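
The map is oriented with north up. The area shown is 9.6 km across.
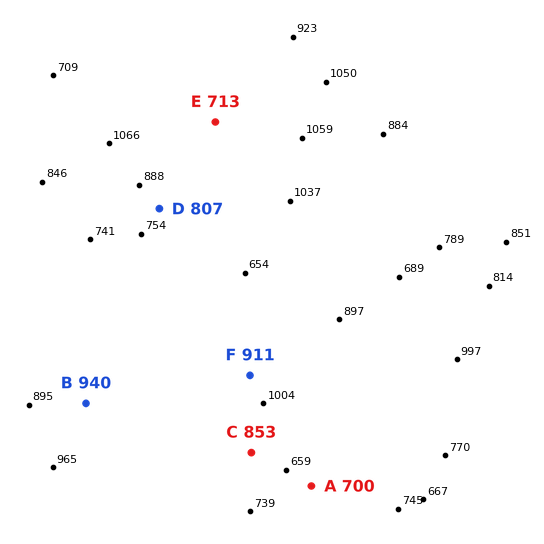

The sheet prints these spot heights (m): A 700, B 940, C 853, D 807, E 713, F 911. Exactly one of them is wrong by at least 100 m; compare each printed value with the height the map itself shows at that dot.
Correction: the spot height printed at E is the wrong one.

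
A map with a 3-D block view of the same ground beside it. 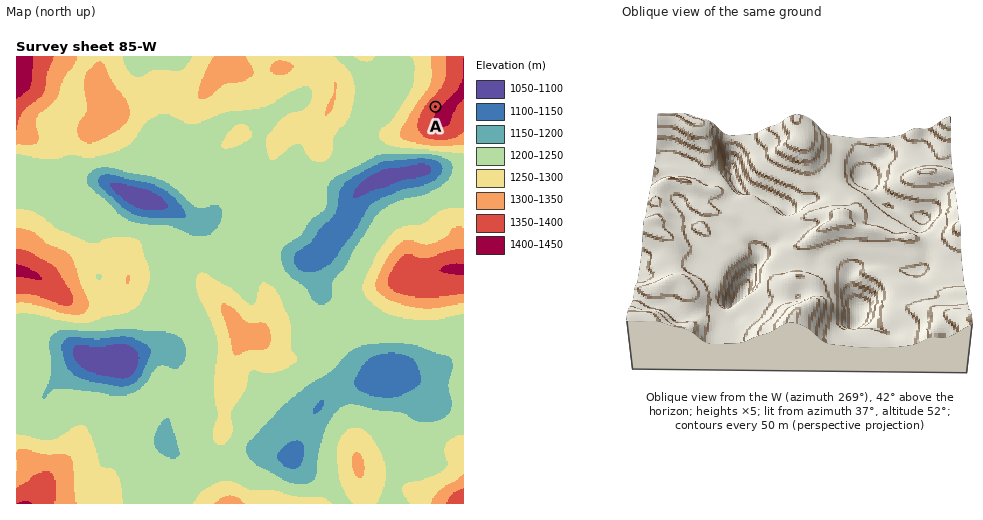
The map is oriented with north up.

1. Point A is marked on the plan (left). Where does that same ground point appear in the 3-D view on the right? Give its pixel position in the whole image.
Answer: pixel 690 127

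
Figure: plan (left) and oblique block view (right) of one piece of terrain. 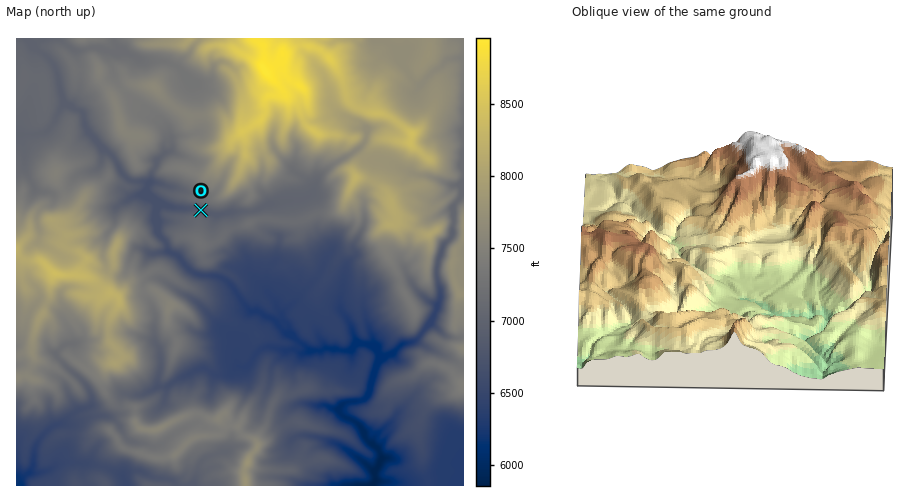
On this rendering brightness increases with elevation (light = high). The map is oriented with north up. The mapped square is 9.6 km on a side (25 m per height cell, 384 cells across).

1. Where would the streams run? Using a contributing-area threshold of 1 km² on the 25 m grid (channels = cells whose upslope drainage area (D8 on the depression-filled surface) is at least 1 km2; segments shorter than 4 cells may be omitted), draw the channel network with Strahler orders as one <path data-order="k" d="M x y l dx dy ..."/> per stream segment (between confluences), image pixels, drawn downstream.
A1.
<path data-order="1" d="M354 485l20 0"/><path data-order="1" d="M195 480l-5 5-11 0-8-5-16-2-14-7-7-1-7 3-3 3 0 4 2 3 0 2"/><path data-order="2" d="M29 473l-1 0-8 8 0 3-1 1"/><path data-order="3" d="M375 471l1 10-2 2 0 2"/><path data-order="1" d="M50 469l-9 4-12 0"/><path data-order="1" d="M462 459l1 26"/><path data-order="3" d="M377 448l4 6 0 6-3 7-3 4"/><path data-order="1" d="M134 442l-3-2-2 0-5-5-1-3-3-3-1-4-7-7-7-1-1-2-14 2-14 7-5 0-1 1-11 0"/><path data-order="1" d="M323 439l18 7 23 16 11 9"/><path data-order="2" d="M59 425l-4 0-3 2-14 14-2 5-2 3-1 18-4 6"/><path data-order="1" d="M397 414l-12 13-11 11-2 5 5 5"/><path data-order="3" d="M375 369l-6 17 0 7-2 4-4 3-14 1-7 3-2 2 0 7 3 4 12 4 10 11 0 6 2 2 10 8"/><path data-order="2" d="M239 366l7 2 4-4 7-12 3-3 7-2 9 1 5 2 14 0 5 4 8-2 4-2"/><path data-order="3" d="M377 352l0 9-1 1-1 7"/><path data-order="3" d="M312 350l9 1 2-2 7 0 2 1 19 0 6-7 3 0"/><path data-order="1" d="M71 344l-5 0-4 3-6 5 0 3 11 13 9 7 11 10 4 9 0 11-4 3-4 0-6 3-13 11-5 3"/><path data-order="1" d="M155 343l5 7 0 8 1 1 0 7-1 2 0 4-2 6 0 7 1 1 9 0 8-7 7-2 16-8 7 0 9 6 15 0 8-9 1 0"/><path data-order="3" d="M360 343l9 1 8 8"/><path data-order="1" d="M17 341l0 6"/><path data-order="1" d="M231 337l5 7 0 18 3 4"/><path data-order="3" d="M278 324l0 2 7 7 5 0 10 10 4 1 4 5 4 1"/><path data-order="1" d="M365 315l0 4 4 10 3 6 0 9 5 8"/><path data-order="2" d="M281 314l0 6-3 4"/><path data-order="2" d="M437 305l0 5-2 3-3 3 0 3-5 4 0 3-4 7-10 9-11 2-10 10-8 4-9 11"/><path data-order="1" d="M267 291l2 3 5 6 3 8 4 6"/><path data-order="1" d="M416 288l8 10 4 3 9 4"/><path data-order="1" d="M325 261l-2 5-5 11-37 37"/><path data-order="1" d="M355 256l-8 8 0 3-3 6 0 5-1 1 0 6-1 1 0 7-2 5 0 11 10 14 5 15 1 3 4 2"/><path data-order="1" d="M165 252l4 0"/><path data-order="3" d="M169 252l9 4 10 12 8 6 4 0 1 1 14 0 7 3 10 8 10 15 9 11 8 0 6 4 7 3 5 3 1 2"/><path data-order="1" d="M38 222l0-8 1-3 4-4 6-2 4-3 0-7-3-2-14-2-2-2 0-2-5-7-4-11 0-20-3-7 0-5 4-3 12 0 1-1 4 0 3-1 8-9 8-17 6 0 6 3"/><path data-order="3" d="M158 211l0 5 1 1 0 16 7 9 1 2 0 6 2 2"/><path data-order="1" d="M116 209l1-2 6-5 6-2 4-4 4 0 1-1 5 1 2 2 2 0 4 3 7 8"/><path data-order="2" d="M313 191l0 2-7 5-7 2-1 1-13 0-5 2-7 0-2 2-6 2-6 3-3 0-1 1-23 0-1 1-9 2-1 1-7 0-1-1-7-2-6-3-17 0-1-1-9 0-1-1-11 0-3 4"/><path data-order="2" d="M461 189l-1 9-6 6 0 19-1 1-1 12-8 9-6 16-1 16 1 1 0 4 2 6 0 12-3 5"/><path data-order="1" d="M171 187l-11-4-9-1"/><path data-order="3" d="M148 186l-1 3 3 2 0 3 5 6 3 9"/><path data-order="2" d="M151 182l-3 4"/><path data-order="1" d="M412 173l6 2 8 0 14 5 9 4 9 2 3 3"/><path data-order="1" d="M294 172l3 2 3 1 13 13 0 3"/><path data-order="1" d="M463 166l0 15-2 3 0 5"/><path data-order="1" d="M171 137l1 1 0 11-3 3-4 1-10 8 0 6-3 5 0 8-1 2"/><path data-order="2" d="M74 109l1 1 3 0 5 3 2 13 11 12 2 4 18 18 6 13 9 8 12 0 1 1 4 0 0 4"/><path data-order="1" d="M330 100l2 5 10 11 2 0 12 5 2 0 6 6 0 3 3 3 0 5-2 3-9 10-23 14-12 10-3 4-3 5 0 4-2 3"/><path data-order="1" d="M199 86l-2 0-15-15"/><path data-order="1" d="M419 86l1 0 3-3"/><path data-order="2" d="M423 83l11-13 7-3 6-7 4 0 1-2 9 0 2 4 0 51"/><path data-order="1" d="M192 79l-9-8-1 0"/><path data-order="2" d="M182 71l-4-4-10-5-3 0-1-1-21 0-11-6-5-1-2-3-15 0-6-3-15 0-5 2-10 0-15-11-14 0-4 1-2 2-4 1 1 6 11 7 7 8 3 8 2 11 1 1 0 4 3 10 11 11"/><path data-order="1" d="M389 42l7 6 2 3 1 12 10 9 2 5 7 7 5-1"/>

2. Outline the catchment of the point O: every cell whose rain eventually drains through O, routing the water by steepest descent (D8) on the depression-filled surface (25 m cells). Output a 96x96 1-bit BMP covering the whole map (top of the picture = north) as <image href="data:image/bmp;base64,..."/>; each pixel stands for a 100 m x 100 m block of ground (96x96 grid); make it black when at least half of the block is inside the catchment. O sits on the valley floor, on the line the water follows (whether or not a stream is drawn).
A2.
<image width="96" height="96" href="data:image/bmp;base64,Qk2+BAAAAAAAAD4AAAAoAAAAYAAAAGAAAAABAAEAAAAAAIAEAAATCwAAEwsAAAIAAAAAAAAA////AAAAAAAAAAAAAAAAAAAAAAAAAAAAAAAAAAAAAAAAAAAAAAAAAAAAAAAAAAAAAAAAAAAAAAAAAAAAAAAAAAAAAAAAAAAAAAAAAAAAAAAAAAAAAAAAAAAAAAAAAAAAAAAAAAAAAAAAAAAAAAAAAAAAAAAAAAAAAAAAAAAAAAAAAAAAAAAAAAAAAAAAAAAAAAAAAAAAAAAAAAAAAAAAAAAAAAAAAAAAAAAAAAAAAAAAAAAAAAAAAAAAAAAAAAAAAAAAAAAAAAAAAAAAAAAAAAAAAAAAAAAAAAAAAAAAAAAAAAAAAAAAAAAAAAAAAAAAAAAAAAAAAAAAAAAAAAAAAAAAAAAAAAAAAAAAAAAAAAAAAAAAAAAAAAAAAAAAAAAAAAAAAAAAAAAAAAAAAAAAAAAAAAAAAAAAAAAAAAAAAAAAAAAAAAAAAAAAAAAAAAAAAAAAAAAAAAAAAAAAAAAAAAAAAAAAAAAAAAAAAAAAAAAAAAAAAAAAAAAAAAAAAAAAAAAAAAAAAAAAAAAAAAAAAAAAAAAAAAAAAAAAAAAAAAAAAAAAAAAAAAAAAAAAAAAAAAAAAAAAAAAAAAAAAAAAAAAAAAAAAAAAAAAAAAAAAAAAAAAAAAAAAAAAAAAAAAAAAAAAAAAAAAAAAAAAAAAAAAAAAAAAAAAAAAAAAAAAAAAAAAAAAAAAAAAAAAAAAAAAAAAAAAAAAAAAAAAAAAAAAAAAAAAAAAAAAAAAAAAAAAAAAAAAAAAAAAAAAAAAAAAAAAAAAAAAAAAAAAAAAAAAAAAAAAAAAAAAAAAAAAAAAAAAAAAAAAAAAAAAAAAAAAAAAAAAAAAAAAAAAAAAAeAAAAAAAAAAAAAAAfAAAAAAAAAAAAAAAfgAAAAAAAAAAAAAAf8AAAAAAAAAAAAAAf/AAAAAAAAAAAAAAf///gAAAAAAAAAAAf////AAAAAAAAAAAP////wAAAAAAAAAAP////wAAAAAAAAAAH////4AAAAAAAAAAAf///4AAAAAAAAAAAP///8AAAAAAAAAAAP///8AAAAAAAAAAAH///+AAAAAAAAAAAD///+AAAAAAAAAAAD///8AAAAAAAAAAAD///8AAAAAAAAAAAB///+AAAAAAAAAAAB////AAAAAAAAAAAB////gAAAAAAAAAAB////wAAAAAAAAAAB////4AAAAAAAAAAB/////+AAAAAAAAAB/////+AAAAAAAAAB/////8AAAAAAAAAAf////wAAAAAAAAAAP////gAAAAAAAAAAH///+AAAAAAAAAAAH///gAAAAAAAAAAAH//8AAAAAAAAAAAAH//4AAAAAAAAAAAAD//4AAAAAAAAAAAAAf/4AAAAAAAAAAAAAf/wAAAAAAAAAAAAA//wAAAAAAAAAAAAB//wAAAAAAAAAAAAD//gAAAAAAAAAAAAB//gAAAAAAAAAAAAA//AAAAAAAAAAAAAAf+AAAAAAAAAAAAAAf8AAAAAAAAAAAAAAH4AAAAAAAAAAAAAABAAAAAAAAAAAAAAAAAAAAAA="/>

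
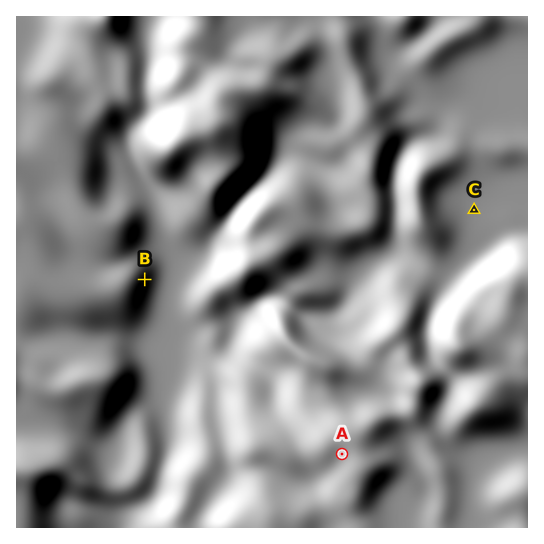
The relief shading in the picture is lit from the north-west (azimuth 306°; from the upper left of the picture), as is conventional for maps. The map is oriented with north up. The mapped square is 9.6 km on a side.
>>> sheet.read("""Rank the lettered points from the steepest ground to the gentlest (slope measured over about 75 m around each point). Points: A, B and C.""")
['B', 'A', 'C']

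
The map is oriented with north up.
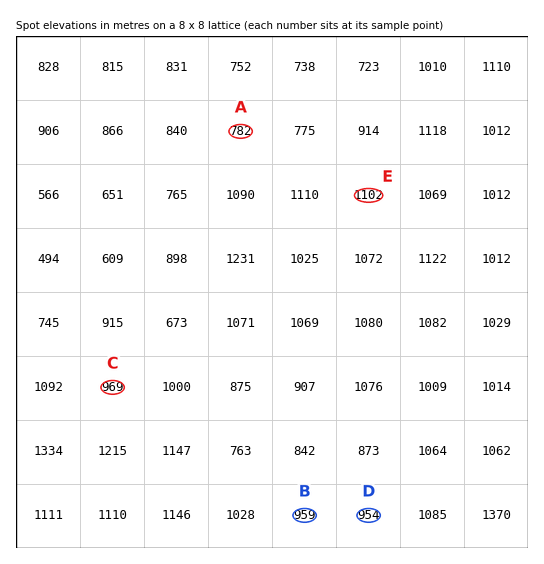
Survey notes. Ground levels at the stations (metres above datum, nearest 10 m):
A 780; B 960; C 970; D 950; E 1100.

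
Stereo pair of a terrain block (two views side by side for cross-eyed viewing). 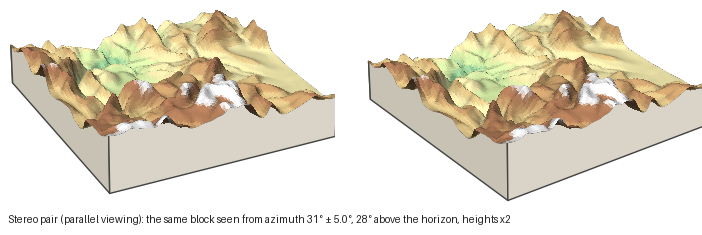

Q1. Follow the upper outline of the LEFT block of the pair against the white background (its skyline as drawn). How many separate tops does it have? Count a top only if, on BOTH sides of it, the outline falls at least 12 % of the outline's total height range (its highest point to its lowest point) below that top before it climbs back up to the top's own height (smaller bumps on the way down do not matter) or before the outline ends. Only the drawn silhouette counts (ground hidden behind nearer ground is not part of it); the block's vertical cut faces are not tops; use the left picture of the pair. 2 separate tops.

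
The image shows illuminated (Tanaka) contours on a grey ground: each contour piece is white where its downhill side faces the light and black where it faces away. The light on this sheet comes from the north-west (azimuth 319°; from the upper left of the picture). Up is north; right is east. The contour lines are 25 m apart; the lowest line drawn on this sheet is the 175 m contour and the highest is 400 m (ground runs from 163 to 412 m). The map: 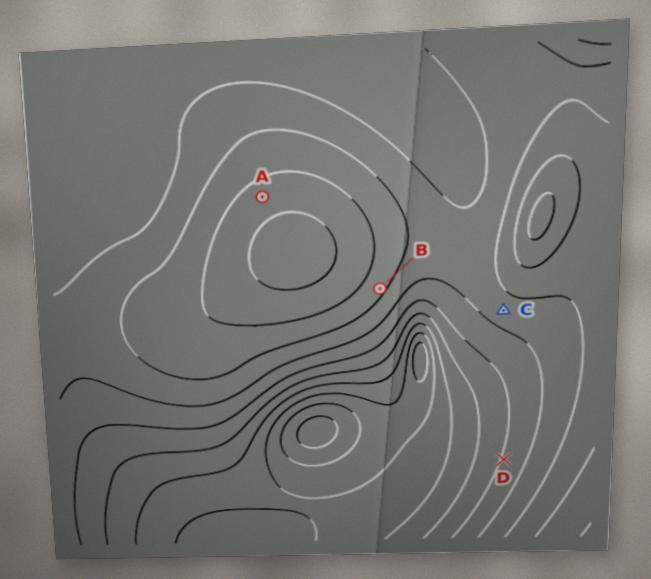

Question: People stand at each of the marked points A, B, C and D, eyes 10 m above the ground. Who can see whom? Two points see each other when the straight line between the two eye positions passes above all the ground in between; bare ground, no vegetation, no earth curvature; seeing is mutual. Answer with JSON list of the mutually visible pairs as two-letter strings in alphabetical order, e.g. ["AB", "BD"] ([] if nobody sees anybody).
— ["BC", "BD", "CD"]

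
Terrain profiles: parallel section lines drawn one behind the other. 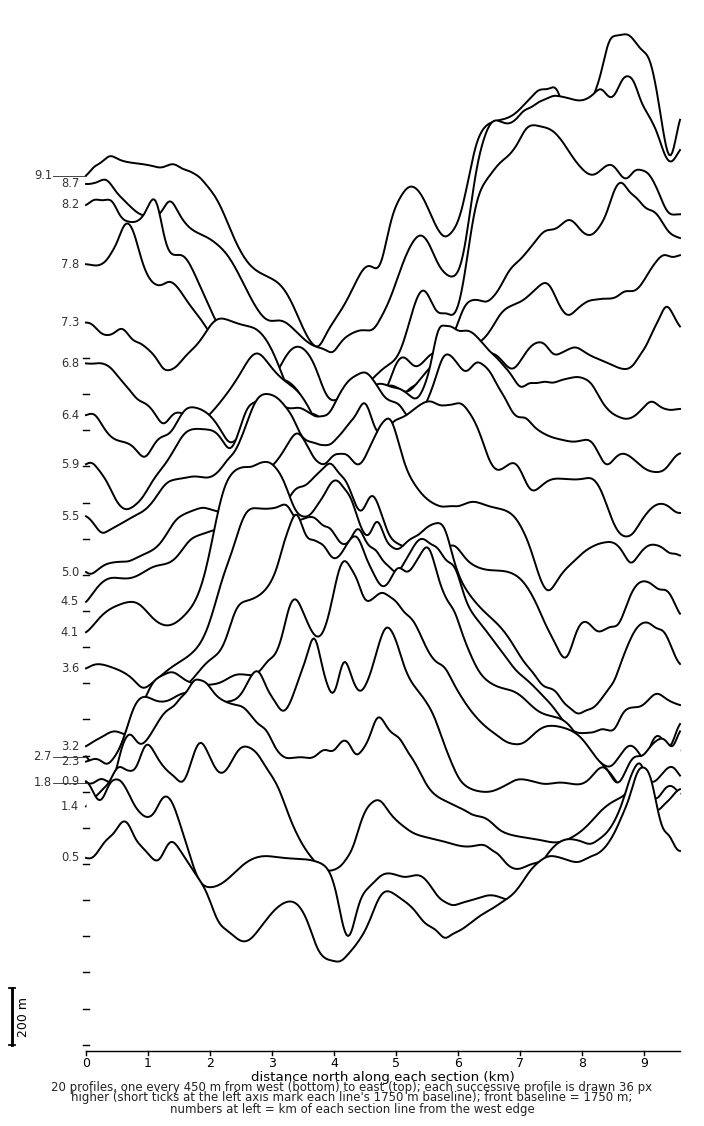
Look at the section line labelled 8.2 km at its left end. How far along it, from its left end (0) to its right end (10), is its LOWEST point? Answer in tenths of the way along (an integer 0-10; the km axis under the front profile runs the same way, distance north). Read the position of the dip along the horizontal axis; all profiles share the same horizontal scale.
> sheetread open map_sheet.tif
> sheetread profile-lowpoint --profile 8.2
4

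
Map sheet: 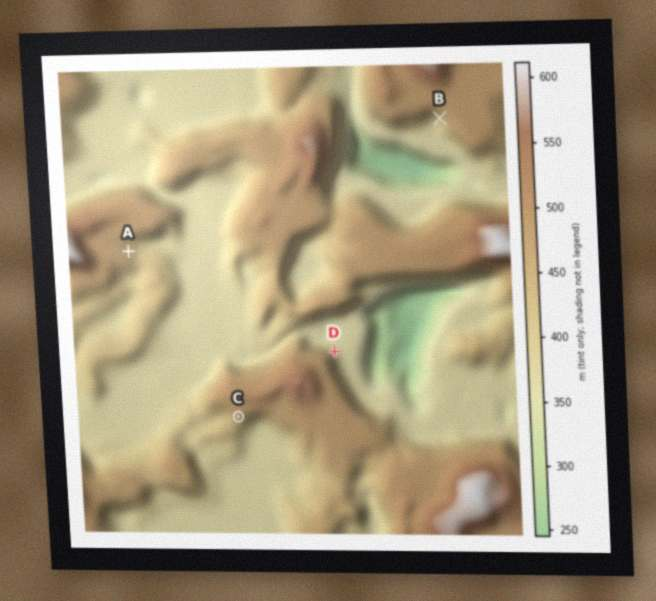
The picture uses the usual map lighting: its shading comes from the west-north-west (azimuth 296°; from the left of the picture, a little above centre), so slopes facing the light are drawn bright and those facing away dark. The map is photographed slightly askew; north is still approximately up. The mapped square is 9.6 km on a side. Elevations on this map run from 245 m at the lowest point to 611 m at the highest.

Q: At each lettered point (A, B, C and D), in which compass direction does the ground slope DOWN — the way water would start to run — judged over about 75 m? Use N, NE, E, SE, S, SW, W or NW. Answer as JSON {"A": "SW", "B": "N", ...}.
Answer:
{"A": "E", "B": "SW", "C": "S", "D": "NE"}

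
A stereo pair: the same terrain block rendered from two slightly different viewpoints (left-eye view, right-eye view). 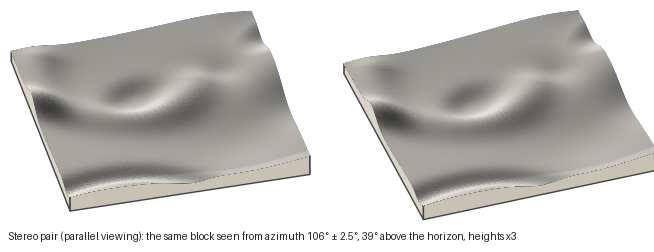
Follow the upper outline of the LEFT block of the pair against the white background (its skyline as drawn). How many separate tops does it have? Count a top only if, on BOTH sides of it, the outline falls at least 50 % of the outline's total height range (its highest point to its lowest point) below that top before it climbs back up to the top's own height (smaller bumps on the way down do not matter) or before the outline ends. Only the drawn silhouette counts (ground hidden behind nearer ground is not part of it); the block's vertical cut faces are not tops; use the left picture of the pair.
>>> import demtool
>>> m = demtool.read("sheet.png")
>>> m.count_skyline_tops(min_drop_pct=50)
0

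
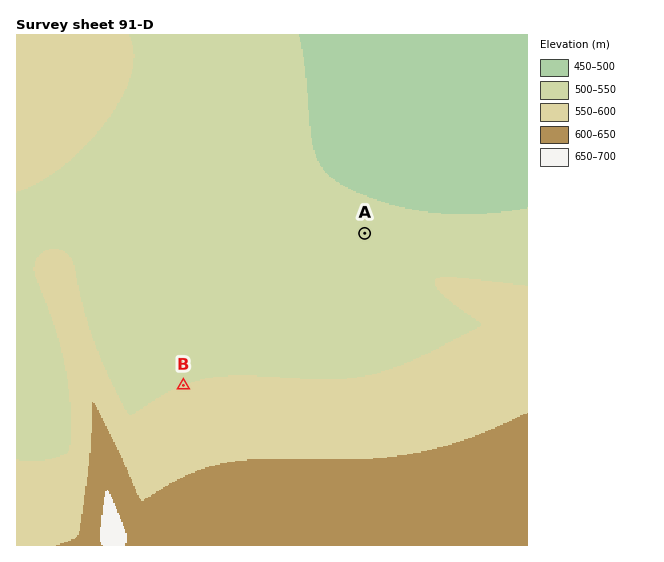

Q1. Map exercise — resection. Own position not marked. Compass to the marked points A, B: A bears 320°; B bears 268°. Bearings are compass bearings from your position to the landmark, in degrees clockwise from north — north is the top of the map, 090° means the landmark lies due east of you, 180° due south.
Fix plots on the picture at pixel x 483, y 375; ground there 570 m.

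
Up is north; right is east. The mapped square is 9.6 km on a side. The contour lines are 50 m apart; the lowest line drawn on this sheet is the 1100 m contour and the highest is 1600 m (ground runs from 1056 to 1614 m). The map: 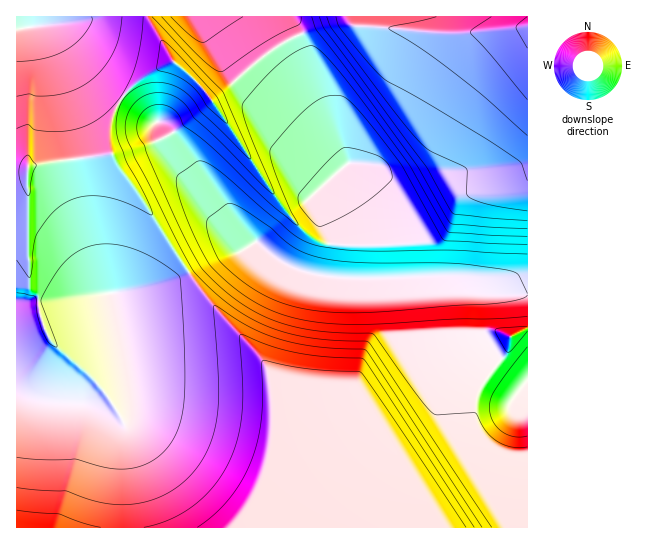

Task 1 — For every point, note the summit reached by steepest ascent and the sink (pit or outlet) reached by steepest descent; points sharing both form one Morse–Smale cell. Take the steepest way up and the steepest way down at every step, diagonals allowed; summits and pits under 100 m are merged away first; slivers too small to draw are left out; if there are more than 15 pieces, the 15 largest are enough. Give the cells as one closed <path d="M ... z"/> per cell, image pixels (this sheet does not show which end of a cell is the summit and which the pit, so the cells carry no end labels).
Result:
<path d="M257 243l-16 9-20 1-47 27-27 8-35 6 16 77-1 23-4 7-9 7-9 3-23-8-41-3-25-7 0 134 511 1 1-149-29-22-16-23-3-37-34-21-101 3-31-4-19-6-16-8z"/><path d="M293 39l-12 5-19 13-51 43-6-9-30-28-2-2-7 3-31 19-16 19-10 25 1 28-80 10-4 7-9 1-1 128 35 0 96-13 36-12 38-23 20-1 14-9 20 16 20 10 19 6 8 0 3-5 3-13 1-20-16-42 35-32 0-4-29-69z"/><path d="M342 19l-25 8-20 10 51 122 0 4-35 32 16 42-4 33-5 5 25 4 45 0 32-3 28 1 30 20 3 37 14 21 30 24 1-352-58 6-35 0-57-6-21 0z"/><path d="M147 16l-113 0-1 11-17 3 1 143 9-1 4-7 81-11-2-27 4-14 8-15 14-15 11-8 27-14z"/><path d="M111 293l-60 8-35 1 0 89 2 2 23 7 41 3 23 8 9-3 9-7 5-11 0-19z"/><path d="M281 16l-132 0-1 2 25 44 10 7 28 31 51-43 30-19z"/><path d="M527 16l-237 0-1 2 9 18 19-9 24-8 16 8 21 0 57 6 35 0 53-5 5-2z"/><path d="M297 36l-5 2 31 63 1-3-8-20z"/><path d="M33 16l-16 0-1 13 17-2z"/><path d="M289 16l-8 1 10 20 4 0 2-2z"/>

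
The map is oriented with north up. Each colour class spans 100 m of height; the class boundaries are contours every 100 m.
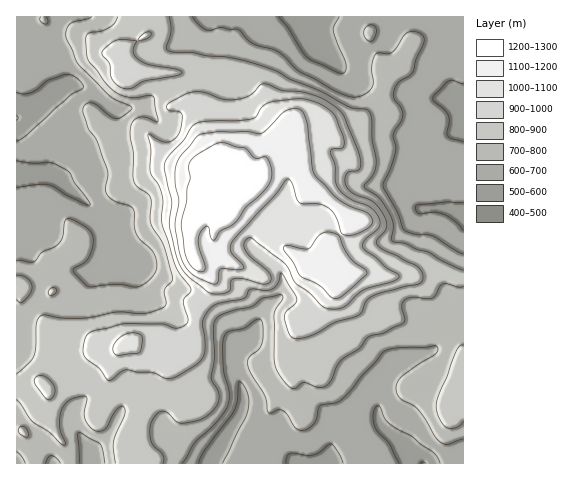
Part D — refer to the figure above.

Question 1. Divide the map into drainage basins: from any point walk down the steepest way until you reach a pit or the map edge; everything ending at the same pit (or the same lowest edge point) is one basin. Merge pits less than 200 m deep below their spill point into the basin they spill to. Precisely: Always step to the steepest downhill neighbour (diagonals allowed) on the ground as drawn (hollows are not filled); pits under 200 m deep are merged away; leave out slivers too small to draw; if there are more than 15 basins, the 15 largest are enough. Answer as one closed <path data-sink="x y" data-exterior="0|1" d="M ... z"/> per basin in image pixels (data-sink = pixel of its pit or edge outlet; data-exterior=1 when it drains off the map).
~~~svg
<path data-sink="423 463" data-exterior="1" d="M203 73l-10 1 4 9 0 16 12 14 2 25 9 19-1 8 2 13-22 23-9 20-1 16 6 23 16 17 1 6-3 8-11 13-3 30-5 8-32 8-21-1 18 8 8 7 0 7-25 40-6 22-4 30 335 1 1-186-20-6-41 4-25 0-18-3-16 8-4-14-11-19 25-28-29-24-17-9-6-15 1-26-7-19-3-3-5 0-20-19-6-13-6-6-27-10z"/><path data-sink="17 118" data-exterior="1" d="M153 16l-137 1 1 368 16-3 9 2 2-2 7-14 6-27 3-4 18 0 33 11 7 0 13-5 9 7 32-3 16-4 5-6 5-33 11-13 3-12-15-15-5-8-3-31 13-28 19-19-2-13 1-8-9-19-2-25-12-14 0-16-4-10-64-2-2-3-6-16 5-6 25-14 3-5z"/><path data-sink="463 105" data-exterior="1" d="M463 16l-309 0-3 16-25 14-5 8 8 17 100 5 27 10 6 6 6 13 20 19 5 0 8 13 2 9-1 26 6 15 17 9 29 24-25 28 11 19 4 14 16-8 18 3 25 0 41-4 14 5 5 0z"/><path data-sink="92 463" data-exterior="1" d="M69 336l-11 3-5 22-10 24-2-3-8 0-17 3 0 78 111 1 5-31 6-22 8-14 16-22 1-11-8-7-16-6-9-8-12 5-7 0-28-10z"/>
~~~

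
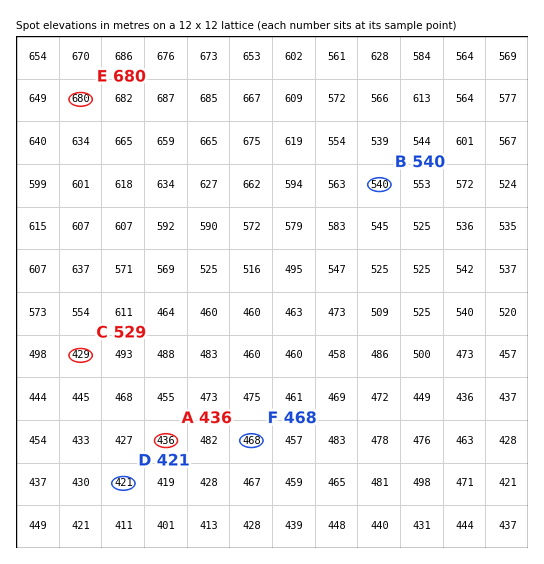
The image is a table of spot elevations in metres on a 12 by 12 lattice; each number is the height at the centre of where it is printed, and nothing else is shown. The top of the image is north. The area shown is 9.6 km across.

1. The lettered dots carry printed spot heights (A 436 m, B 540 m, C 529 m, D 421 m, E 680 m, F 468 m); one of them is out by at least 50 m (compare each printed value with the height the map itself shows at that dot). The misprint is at C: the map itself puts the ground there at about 429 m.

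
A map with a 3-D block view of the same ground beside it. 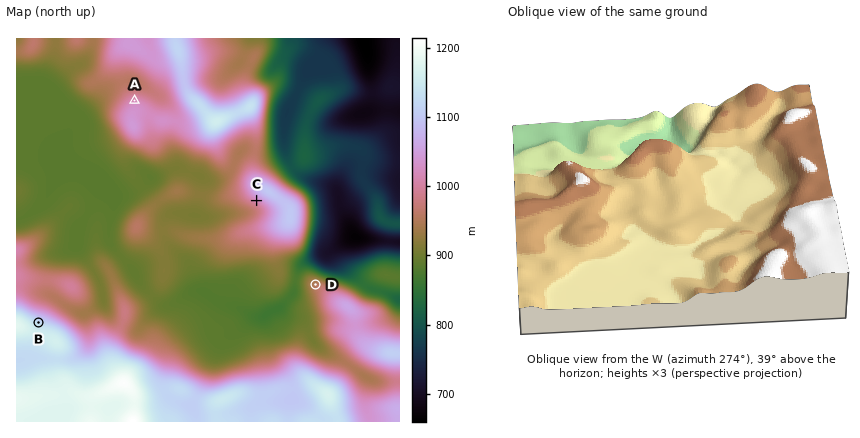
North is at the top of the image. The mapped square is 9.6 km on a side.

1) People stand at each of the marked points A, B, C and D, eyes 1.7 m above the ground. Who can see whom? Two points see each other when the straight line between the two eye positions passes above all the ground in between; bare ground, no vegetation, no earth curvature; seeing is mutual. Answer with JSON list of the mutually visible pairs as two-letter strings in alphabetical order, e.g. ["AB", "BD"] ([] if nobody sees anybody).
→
["BC", "BD"]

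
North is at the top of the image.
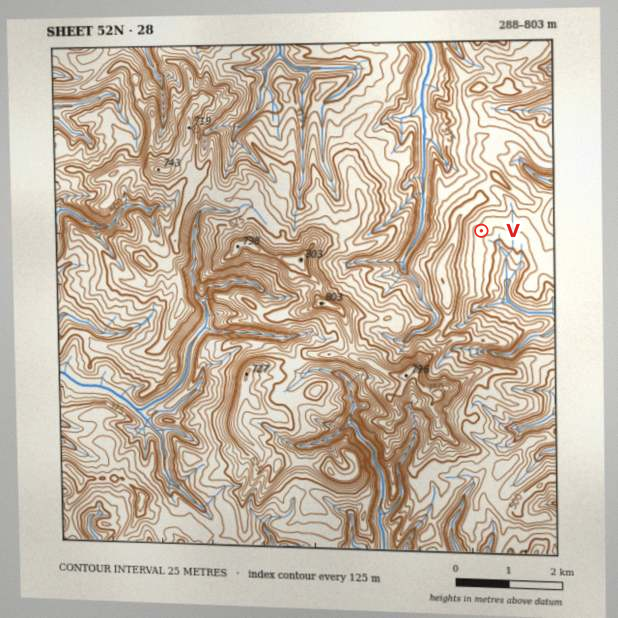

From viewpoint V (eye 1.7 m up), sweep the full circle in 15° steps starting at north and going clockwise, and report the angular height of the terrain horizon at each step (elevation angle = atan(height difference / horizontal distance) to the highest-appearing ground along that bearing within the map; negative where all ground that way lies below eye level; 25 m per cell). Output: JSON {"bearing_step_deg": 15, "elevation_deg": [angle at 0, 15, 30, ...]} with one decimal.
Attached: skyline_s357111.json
{"bearing_step_deg": 15, "elevation_deg": [10.3, 8.4, 6.9, 5.1, 3.9, 1.8, 1.2, 0.8, 0.1, -0.1, -0.3, 1.4, 2.9, 6.9, 7.0, 8.5, 12.8, 14.6, 15.2, 14.7, 13.9, 13.8, 13.0, 11.4]}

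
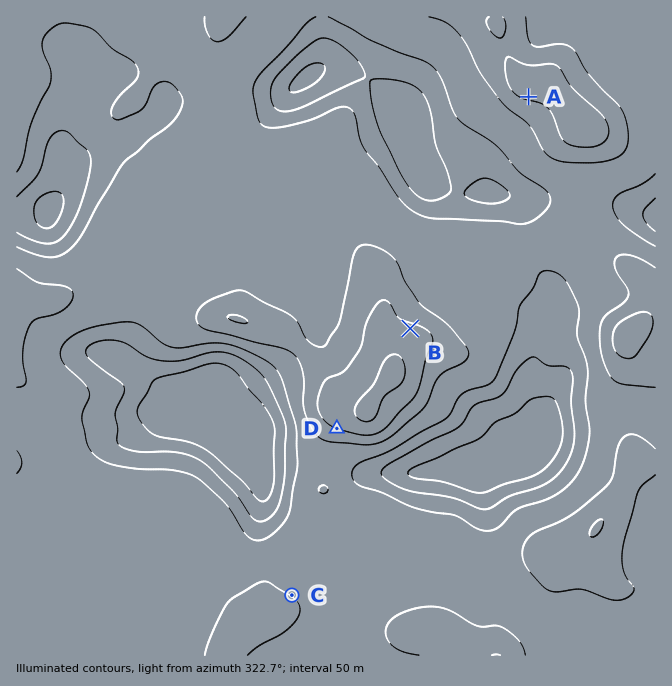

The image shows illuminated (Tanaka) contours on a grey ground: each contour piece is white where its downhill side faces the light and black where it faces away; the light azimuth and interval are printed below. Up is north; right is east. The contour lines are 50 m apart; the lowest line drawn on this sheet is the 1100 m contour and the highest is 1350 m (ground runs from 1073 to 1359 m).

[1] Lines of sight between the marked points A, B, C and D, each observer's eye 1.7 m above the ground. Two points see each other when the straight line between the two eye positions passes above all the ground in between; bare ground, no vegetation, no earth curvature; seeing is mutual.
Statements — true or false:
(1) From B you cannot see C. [true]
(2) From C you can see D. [true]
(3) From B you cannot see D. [true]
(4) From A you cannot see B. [false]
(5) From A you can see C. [false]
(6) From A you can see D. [false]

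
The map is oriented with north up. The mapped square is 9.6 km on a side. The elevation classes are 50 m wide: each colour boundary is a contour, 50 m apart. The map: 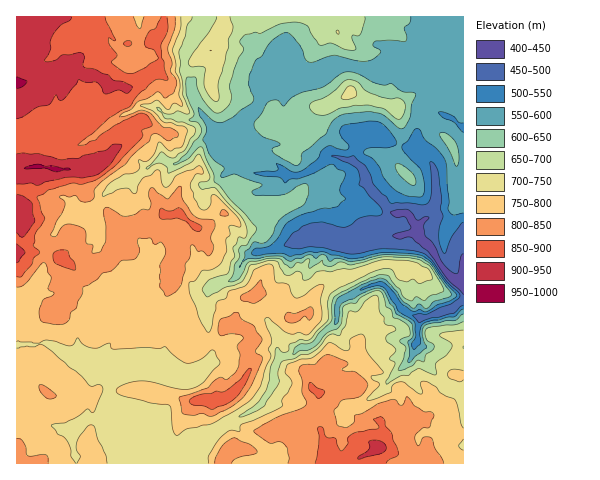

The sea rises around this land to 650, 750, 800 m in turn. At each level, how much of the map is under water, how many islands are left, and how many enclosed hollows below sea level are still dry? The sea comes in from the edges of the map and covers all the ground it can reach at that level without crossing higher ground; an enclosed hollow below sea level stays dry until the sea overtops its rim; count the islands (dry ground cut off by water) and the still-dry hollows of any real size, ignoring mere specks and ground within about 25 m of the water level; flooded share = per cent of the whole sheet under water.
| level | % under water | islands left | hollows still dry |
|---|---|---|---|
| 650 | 30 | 1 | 0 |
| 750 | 52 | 0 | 0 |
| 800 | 74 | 1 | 0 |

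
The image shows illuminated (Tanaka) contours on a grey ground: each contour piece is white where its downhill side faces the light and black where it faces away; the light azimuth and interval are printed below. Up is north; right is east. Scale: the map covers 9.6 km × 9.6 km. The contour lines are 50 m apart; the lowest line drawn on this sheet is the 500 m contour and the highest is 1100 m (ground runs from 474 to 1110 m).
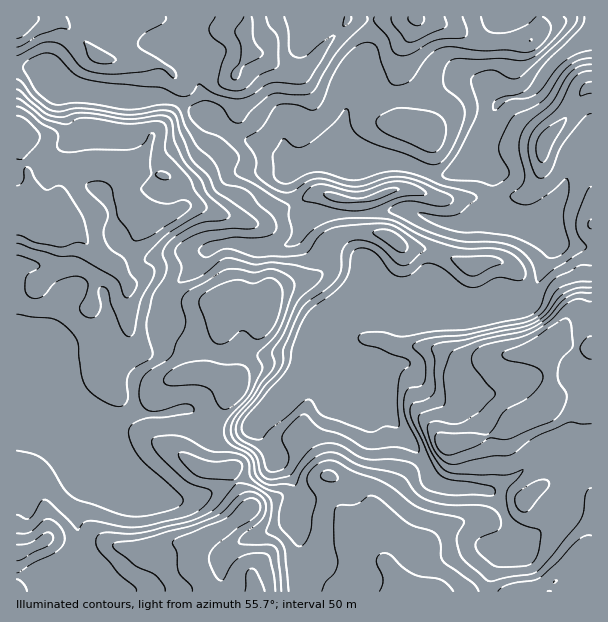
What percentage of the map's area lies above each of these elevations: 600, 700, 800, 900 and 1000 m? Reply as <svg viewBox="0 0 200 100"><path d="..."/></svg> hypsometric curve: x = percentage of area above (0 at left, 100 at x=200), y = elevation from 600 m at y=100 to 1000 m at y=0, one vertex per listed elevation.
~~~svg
<svg viewBox="0 0 200 100"><path d="M185 100l-39-25-33-25-55-25-48-25"/></svg>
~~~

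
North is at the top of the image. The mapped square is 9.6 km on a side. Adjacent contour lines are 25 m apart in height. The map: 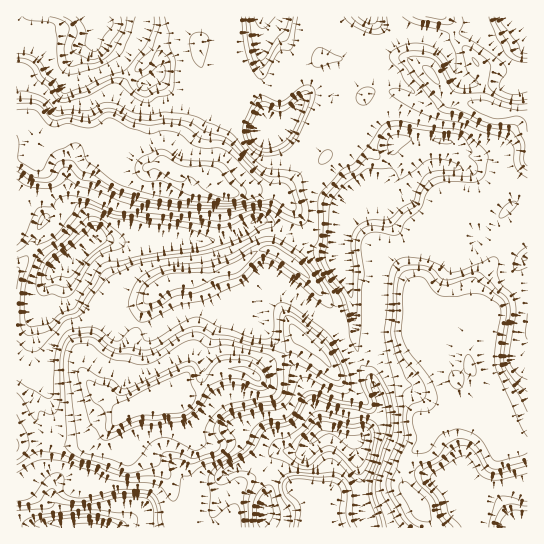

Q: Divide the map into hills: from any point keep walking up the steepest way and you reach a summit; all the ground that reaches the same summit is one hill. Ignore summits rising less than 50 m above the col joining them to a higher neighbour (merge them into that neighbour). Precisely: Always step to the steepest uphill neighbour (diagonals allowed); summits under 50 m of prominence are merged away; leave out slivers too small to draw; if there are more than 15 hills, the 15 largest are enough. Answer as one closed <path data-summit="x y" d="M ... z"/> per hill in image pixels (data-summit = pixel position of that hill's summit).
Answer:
<path data-summit="167 397" d="M70 201l-8 2-20 18-16-6-10-1 0 313 246 1 2-25 13-48 5-4 20 2 17-18 7-3 13 3 11 6 7 0 23-24 0-19-9-20-10-13-6-26 0-12-13 2-8-2-24-23-28-17-11-4-8 2-4 8-1 24-21-5-44-3-12 4-26 16-5 0-20-8-21 3-19-13-16-8-7-10 0-30 18-14 11-14-11-21z"/><path data-summit="171 170" d="M263 16l-246 0-1 197 26 8 20-18 8-2 15 13 10 16 0 7 16 4 31 2 68-2 29-9 16-12 8 0 56 29 11 3 11-1 0-25 18-20 2-11 8-9 0-12-2-8-18-16-5-11-3-21-9-23-23 0-5 2 1-10-5-13-1-12-7-8-9-19-16-12z"/><path data-summit="457 381" d="M449 165l-16 0-8 4-13 14-4 10-7 6-16 2-15-1-9 3-20 23 0 31 11 41 4 48 5 19 10 13 10 25-2 16-20 21-4 2 8 67 6 19 159-1 0-321-6-2-11 1-6-13-26-19-8-4z"/><path data-summit="495 111" d="M527 16l-14 0-11 3-27 12-25 4-11 6-22-9-28-3-18-12 1 10-3 11-4 7-15-2-7-5 0-5 4-8 8-9-90 0-1 2 19 17 9 19 7 8 1 12 5 13 0 8 27 0 9 23 3 21 5 11 18 16 2 8 0 12-8 9 1 2 12-4 14-18 5-28 5-6 9-2 23 0 15 3-2 23 28 4 27 16 10 12 3 8 16 0z"/><path data-summit="169 282" d="M263 220l-8 0-16 12-29 9-68 2-31-2-16-4-10 12-18 14 0 30 7 10 16 8 19 13 21-3 20 8 5 0 26-16 12-4 44 3 21 5 1-24 4-8 8-2 11 4 28 17 24 23 8 2 11-1 2-2 0-8-3-20-8-27-3-20-11 1-11-3z"/><path data-summit="319 527" d="M329 432l-10 3-17 18-20-2-5 4-13 48-1 25 105-1-5-18-8-67z"/><path data-summit="438 17" d="M511 16l-140 1 18 12 28 3 22 9 11-6 25-4 19-10z"/>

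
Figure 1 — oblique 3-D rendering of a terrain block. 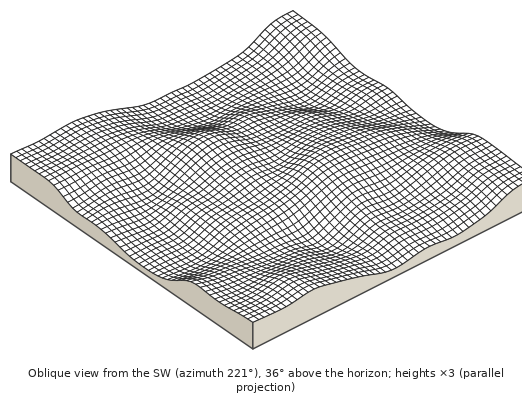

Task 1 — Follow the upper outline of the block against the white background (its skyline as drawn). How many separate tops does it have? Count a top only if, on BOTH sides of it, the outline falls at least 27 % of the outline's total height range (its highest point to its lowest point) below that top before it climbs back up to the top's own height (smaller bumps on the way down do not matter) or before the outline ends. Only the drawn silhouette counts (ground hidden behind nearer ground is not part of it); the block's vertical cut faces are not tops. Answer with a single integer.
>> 1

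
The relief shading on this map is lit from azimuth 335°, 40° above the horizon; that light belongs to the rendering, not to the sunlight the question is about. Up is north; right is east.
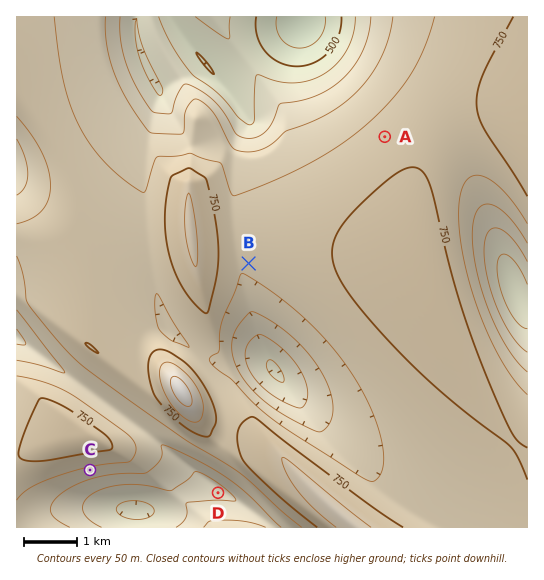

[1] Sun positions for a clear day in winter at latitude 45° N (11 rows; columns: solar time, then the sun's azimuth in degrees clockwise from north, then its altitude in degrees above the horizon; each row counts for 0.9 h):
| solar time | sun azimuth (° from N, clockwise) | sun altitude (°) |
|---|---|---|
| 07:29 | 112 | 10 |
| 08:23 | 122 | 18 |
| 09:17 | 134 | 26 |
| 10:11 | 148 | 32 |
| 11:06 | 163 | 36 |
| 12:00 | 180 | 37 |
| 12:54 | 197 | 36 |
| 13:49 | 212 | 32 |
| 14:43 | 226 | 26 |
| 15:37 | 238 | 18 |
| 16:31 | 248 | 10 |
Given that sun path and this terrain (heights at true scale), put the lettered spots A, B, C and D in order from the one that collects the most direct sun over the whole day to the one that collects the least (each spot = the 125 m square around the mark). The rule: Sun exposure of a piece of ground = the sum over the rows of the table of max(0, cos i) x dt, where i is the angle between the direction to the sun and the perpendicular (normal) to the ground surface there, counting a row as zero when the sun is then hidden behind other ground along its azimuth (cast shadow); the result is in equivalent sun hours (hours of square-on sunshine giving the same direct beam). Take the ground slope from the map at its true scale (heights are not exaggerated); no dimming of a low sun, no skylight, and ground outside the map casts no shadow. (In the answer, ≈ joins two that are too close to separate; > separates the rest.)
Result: C > B > A ≈ D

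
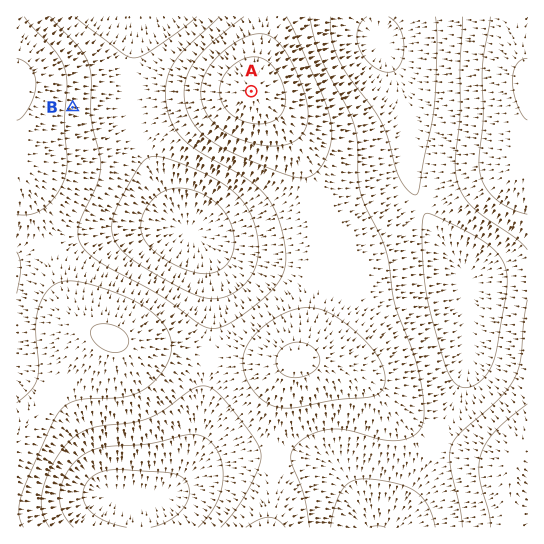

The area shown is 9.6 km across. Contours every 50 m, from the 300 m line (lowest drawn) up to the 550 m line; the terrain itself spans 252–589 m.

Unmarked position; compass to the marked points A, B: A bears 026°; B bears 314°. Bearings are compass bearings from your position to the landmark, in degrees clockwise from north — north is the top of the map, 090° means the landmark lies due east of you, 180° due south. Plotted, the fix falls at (189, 220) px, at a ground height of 260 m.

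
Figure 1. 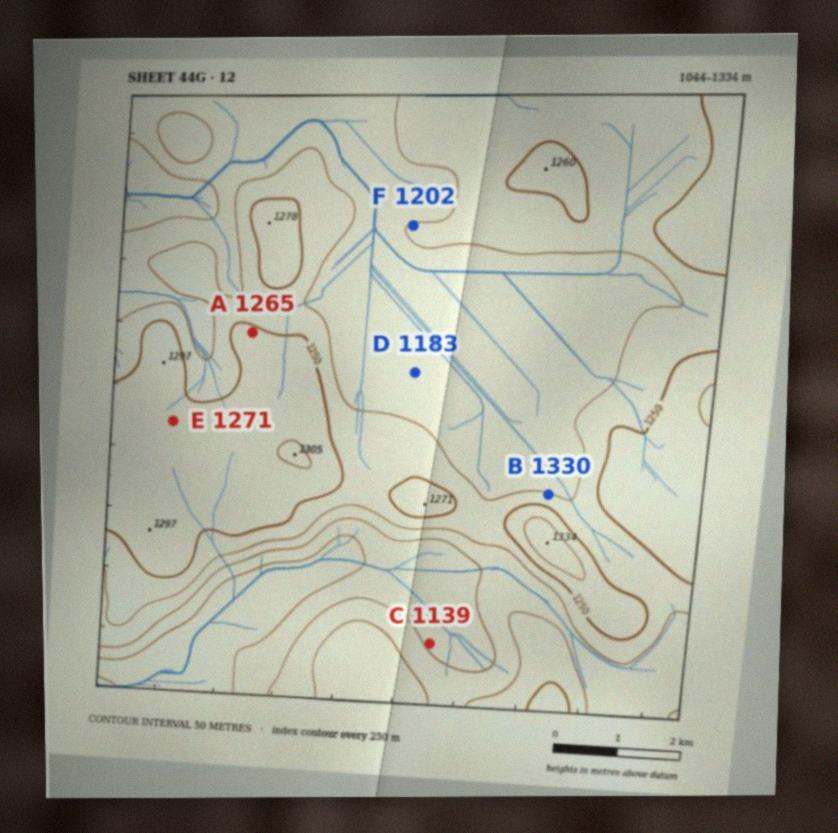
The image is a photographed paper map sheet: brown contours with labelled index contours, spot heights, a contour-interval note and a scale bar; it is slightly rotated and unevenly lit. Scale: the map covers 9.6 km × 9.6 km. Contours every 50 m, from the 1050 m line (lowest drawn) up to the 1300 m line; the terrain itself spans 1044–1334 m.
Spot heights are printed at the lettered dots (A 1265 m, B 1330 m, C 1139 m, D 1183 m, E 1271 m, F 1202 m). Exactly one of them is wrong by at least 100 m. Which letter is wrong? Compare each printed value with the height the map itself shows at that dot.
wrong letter B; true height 1205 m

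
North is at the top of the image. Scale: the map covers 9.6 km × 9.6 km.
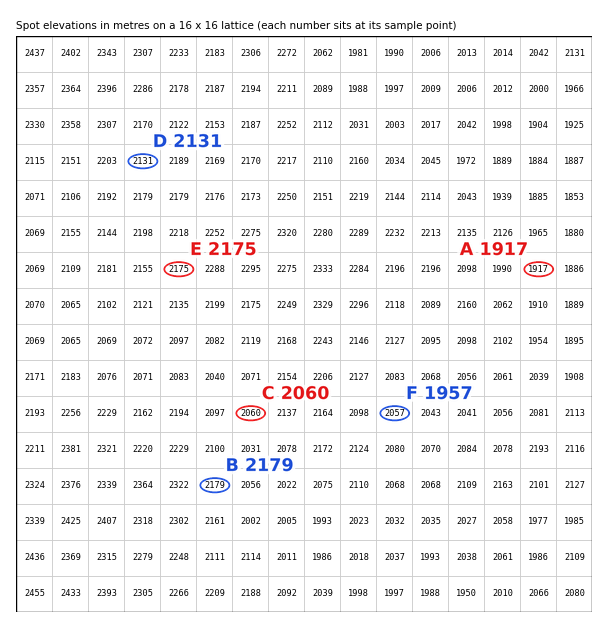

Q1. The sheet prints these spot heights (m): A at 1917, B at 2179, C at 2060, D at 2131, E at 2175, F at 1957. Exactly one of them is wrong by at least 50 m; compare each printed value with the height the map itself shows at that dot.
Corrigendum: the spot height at F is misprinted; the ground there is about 2057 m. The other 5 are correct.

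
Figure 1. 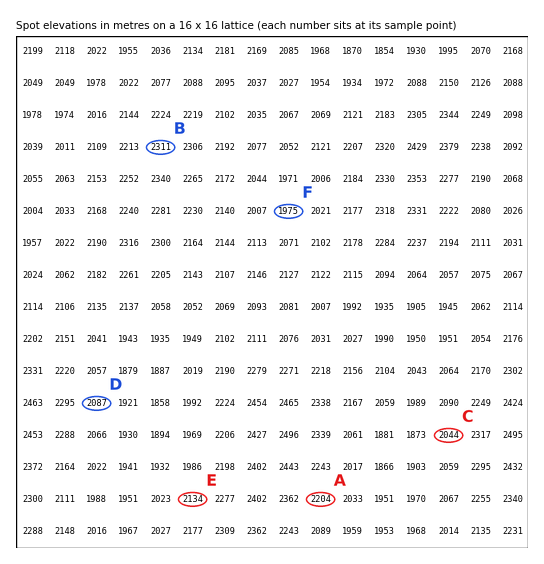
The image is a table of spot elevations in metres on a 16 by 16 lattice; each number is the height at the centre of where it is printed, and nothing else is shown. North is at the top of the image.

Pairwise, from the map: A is higher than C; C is lower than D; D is lower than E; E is lower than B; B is higher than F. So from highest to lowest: B A E D C F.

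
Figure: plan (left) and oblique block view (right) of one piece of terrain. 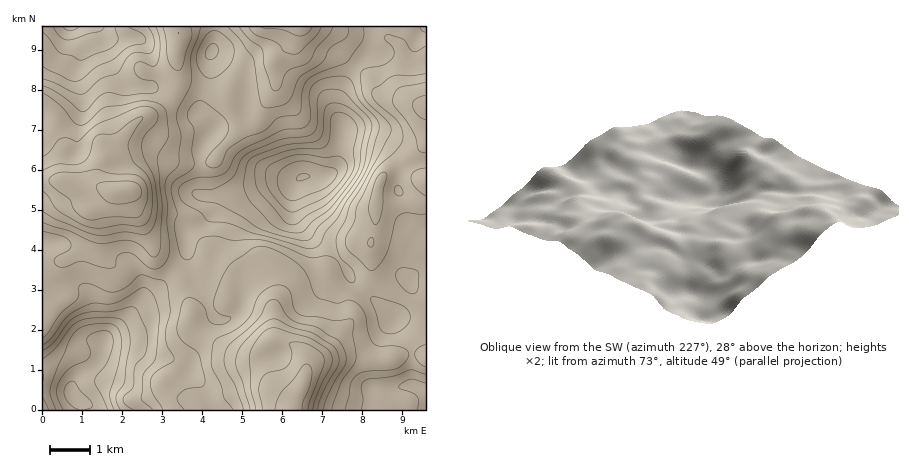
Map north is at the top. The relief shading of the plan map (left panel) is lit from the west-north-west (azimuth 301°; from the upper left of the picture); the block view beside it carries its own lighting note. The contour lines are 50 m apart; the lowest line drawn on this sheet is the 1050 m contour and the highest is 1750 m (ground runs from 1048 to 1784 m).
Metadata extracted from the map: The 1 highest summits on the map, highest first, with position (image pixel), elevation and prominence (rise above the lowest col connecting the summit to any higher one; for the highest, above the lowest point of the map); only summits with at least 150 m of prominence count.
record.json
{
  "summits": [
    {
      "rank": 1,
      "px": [124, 190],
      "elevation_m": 1741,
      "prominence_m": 321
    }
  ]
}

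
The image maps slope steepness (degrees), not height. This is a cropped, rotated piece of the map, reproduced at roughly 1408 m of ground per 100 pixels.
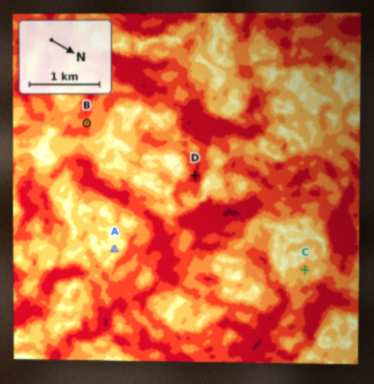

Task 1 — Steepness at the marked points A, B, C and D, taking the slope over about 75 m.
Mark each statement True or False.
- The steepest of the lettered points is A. False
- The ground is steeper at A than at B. False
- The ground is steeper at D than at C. True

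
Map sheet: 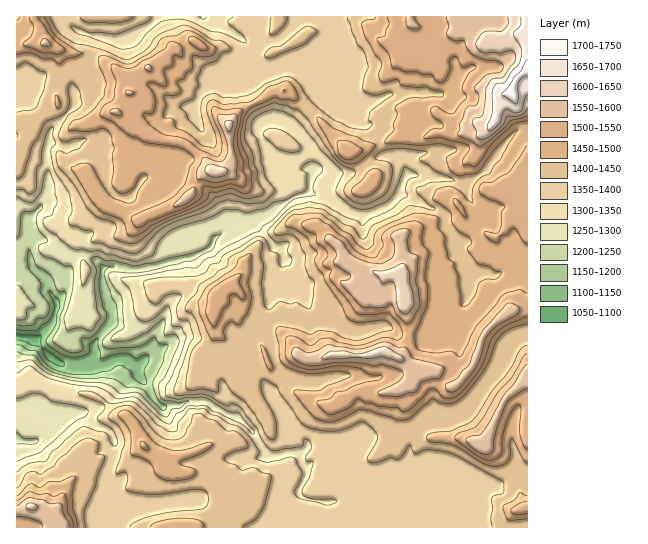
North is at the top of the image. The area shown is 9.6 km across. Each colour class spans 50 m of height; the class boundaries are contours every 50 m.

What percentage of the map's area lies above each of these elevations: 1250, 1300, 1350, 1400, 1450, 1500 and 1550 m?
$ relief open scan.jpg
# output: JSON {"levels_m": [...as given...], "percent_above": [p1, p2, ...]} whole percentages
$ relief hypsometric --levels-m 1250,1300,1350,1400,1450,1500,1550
{"levels_m": [1250, 1300, 1350, 1400, 1450, 1500, 1550], "percent_above": [94, 89, 81, 58, 36, 19, 7]}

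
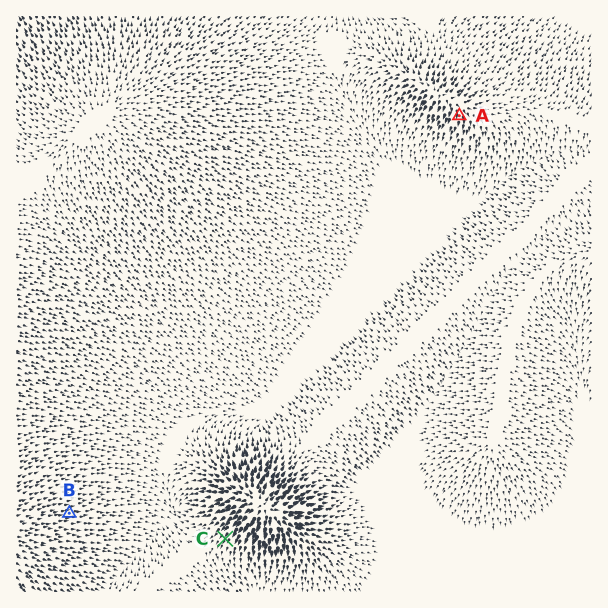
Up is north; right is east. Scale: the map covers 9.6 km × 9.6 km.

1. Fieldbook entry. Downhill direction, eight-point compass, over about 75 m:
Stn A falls S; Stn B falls E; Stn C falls SW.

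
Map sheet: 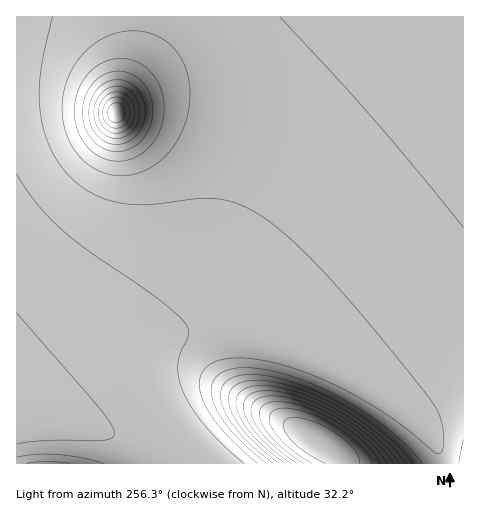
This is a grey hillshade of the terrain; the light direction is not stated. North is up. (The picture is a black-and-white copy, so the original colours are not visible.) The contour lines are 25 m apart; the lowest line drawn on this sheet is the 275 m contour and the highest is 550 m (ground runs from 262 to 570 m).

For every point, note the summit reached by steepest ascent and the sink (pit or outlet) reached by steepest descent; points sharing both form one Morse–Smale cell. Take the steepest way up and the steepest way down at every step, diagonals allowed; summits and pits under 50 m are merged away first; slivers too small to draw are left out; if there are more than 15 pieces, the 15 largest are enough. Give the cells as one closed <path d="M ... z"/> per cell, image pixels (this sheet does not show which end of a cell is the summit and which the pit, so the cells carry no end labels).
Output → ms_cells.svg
<path d="M463 16l-446 0-1 400 27 2 21-2 21-14 67-58 28-12 37-2 35 6 34 10 58 27 44 27 30 23 16 17 8 24 21 0z"/><path d="M217 330l-37 2-28 12-77 66-14 7-13 2 44 9 32 10 31 16 7 10 280-1-2-11-10-17-25-22-44-31-49-25-26-11-34-10z"/><path d="M22 416l-6 1 1 47 145-1-1-4-6-5-40-19-41-12z"/>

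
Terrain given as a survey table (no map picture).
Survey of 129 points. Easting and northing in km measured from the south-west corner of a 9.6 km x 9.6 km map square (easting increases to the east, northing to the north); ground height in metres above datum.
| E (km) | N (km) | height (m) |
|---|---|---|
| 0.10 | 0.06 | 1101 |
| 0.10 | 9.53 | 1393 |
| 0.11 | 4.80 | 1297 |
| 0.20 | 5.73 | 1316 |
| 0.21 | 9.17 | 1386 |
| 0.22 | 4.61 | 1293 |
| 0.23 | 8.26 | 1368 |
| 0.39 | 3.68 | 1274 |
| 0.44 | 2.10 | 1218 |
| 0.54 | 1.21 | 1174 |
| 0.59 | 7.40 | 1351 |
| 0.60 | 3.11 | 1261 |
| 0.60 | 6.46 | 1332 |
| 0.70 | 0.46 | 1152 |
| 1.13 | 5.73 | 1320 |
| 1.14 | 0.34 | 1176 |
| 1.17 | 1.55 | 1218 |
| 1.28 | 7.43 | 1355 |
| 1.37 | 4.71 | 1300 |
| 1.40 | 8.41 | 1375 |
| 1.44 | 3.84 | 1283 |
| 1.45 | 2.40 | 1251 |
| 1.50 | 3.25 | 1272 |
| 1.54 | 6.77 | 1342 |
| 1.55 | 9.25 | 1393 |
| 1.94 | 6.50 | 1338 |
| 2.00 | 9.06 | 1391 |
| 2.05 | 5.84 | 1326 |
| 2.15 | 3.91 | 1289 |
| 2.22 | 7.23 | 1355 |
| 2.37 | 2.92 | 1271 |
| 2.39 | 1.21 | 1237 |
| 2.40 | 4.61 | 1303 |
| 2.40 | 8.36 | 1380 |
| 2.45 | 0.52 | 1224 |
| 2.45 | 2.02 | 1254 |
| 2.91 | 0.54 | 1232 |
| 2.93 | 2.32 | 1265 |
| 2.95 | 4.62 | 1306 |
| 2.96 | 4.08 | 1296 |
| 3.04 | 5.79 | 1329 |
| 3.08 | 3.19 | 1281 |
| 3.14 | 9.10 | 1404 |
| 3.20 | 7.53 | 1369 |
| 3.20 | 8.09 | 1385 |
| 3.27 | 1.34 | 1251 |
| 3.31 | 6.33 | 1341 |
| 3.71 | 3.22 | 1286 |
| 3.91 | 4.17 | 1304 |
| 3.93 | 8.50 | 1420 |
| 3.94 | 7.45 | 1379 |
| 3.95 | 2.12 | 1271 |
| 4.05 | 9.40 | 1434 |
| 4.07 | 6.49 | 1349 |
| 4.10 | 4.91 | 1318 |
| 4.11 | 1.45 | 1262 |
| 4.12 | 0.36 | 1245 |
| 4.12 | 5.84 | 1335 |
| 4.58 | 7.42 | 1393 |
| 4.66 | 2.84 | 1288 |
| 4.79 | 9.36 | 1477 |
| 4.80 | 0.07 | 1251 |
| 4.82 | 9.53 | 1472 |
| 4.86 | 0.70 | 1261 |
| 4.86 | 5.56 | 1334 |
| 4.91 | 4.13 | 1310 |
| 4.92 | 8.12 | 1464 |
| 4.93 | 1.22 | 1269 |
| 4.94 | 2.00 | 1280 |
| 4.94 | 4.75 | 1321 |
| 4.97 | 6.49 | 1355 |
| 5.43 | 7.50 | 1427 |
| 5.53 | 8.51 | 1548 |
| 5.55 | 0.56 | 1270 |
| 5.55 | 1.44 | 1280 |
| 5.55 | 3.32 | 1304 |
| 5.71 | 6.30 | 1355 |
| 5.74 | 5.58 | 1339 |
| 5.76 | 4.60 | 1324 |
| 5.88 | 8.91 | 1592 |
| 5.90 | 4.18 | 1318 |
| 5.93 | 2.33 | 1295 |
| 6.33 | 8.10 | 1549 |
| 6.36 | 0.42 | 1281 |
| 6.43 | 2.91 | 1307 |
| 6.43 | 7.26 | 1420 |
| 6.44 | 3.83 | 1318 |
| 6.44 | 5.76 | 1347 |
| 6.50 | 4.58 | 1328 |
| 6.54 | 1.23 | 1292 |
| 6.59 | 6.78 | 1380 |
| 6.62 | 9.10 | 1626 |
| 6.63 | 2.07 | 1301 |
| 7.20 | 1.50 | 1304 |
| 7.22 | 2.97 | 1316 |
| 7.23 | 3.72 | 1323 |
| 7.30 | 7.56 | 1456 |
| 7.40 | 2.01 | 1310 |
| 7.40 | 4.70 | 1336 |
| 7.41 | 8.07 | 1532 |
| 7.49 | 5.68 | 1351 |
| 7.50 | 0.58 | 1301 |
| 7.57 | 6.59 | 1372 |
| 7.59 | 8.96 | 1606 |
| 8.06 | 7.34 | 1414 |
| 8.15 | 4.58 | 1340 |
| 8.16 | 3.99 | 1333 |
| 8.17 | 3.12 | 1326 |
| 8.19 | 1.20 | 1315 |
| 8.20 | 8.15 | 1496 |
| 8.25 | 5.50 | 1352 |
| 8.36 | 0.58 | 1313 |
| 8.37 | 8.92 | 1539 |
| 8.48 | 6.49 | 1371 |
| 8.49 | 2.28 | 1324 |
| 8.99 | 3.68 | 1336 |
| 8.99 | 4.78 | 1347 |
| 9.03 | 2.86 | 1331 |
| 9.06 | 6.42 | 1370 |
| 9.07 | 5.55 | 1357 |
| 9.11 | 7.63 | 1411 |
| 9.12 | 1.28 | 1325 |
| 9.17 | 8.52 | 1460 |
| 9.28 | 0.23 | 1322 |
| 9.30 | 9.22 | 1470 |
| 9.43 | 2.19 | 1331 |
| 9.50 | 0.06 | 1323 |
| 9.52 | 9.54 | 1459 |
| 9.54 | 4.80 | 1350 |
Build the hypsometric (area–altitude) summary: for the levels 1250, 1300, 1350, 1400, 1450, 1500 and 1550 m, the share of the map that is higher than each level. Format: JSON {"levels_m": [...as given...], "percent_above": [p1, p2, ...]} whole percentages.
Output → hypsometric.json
{"levels_m": [1250, 1300, 1350, 1400, 1450, 1500, 1550], "percent_above": [91, 70, 34, 16, 10, 6, 4]}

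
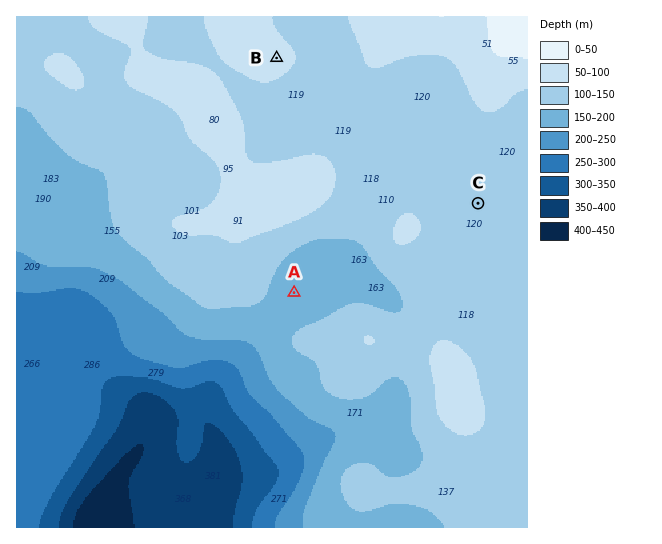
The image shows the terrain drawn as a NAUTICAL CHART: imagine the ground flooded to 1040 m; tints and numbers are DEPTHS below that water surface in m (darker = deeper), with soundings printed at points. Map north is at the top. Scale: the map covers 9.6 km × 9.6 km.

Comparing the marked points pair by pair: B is higher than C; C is higher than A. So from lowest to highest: A C B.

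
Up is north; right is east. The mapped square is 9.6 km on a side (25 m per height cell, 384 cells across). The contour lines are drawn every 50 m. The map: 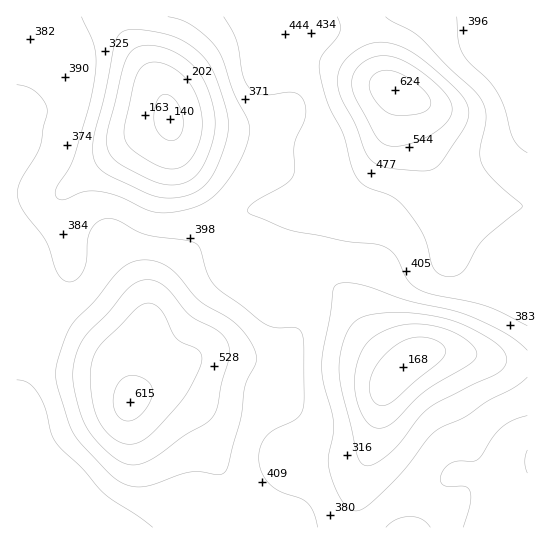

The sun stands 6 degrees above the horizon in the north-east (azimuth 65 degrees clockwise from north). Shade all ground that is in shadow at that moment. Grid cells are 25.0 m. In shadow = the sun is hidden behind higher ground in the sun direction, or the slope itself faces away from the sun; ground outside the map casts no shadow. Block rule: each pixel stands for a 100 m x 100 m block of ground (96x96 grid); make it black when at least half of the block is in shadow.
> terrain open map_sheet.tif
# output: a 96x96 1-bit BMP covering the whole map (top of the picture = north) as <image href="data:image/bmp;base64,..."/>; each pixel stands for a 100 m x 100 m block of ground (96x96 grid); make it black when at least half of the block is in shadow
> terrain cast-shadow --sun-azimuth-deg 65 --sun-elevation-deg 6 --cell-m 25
<image width="96" height="96" href="data:image/bmp;base64,Qk2+BAAAAAAAAD4AAAAoAAAAYAAAAGAAAAABAAEAAAAAAIAEAAATCwAAEwsAAAIAAAAAAAAA////AAAAAAAAAAAAAAAAAAAAAAAAAAAAAAAAAAAAAAAAAAAAAAAAAAAAAAAAAAAAAAAAAAAAAAAAAAAAAAAAAAAAAAAAD/AAAAAAAAAAAAAA//AAAAAAAAAAAAAH//AAAAAAAAAAAAAf//AAAAAAAAAAAAB///AAAAAAAAAAAAD///AAAAAAAAAAAAD///AAAAAAAAAAAAD///AAAAAAAAAAAAD///AAAAAAAAAAAAD///AAAAAAAAAAAAD///AAAAAAAAAAAAD///AAAAAAAAAAAAD///AAAAAAAAAAAAD//+AAAAAAAAAAAAD//+AAAAAAAAAAAAD//+AAAAAAAAAAAAD//8AAAAAAAAAAAAD//8AAAAAAAAAAAAD//4AAAAAAAAAAAAD//4AAAAAAAAAAAAD//wAAAAAAAAAAAAB//wAAAAAAAAAAAAA//gAAAAAAAAAAAAAf/gAAAAAAAAAAAAAP/gAAAAAAAAAAAAAH/AAAAAAAAAD/4AAH/AAAAAAAAAH///wD/AAAAAAAAAH///8B+AAAAAAAAAP///8A8AAAAAAAAAP///8AAAAAAAAAAAP///8AAAAAAAAAAAf///8AAAAAAAAAAAf///4AAAAAAAAAAA////gAAAAAAAAAAA///+AAAAAAAAAAAA///4AAAAAAAAAAAA///AAAAAAAAAAAAA//8AAAAAAAAAAAAAf/gAAAAAAAAAAAAAP+AAAAAAAAAAAAAAH4AAAAAAAAAAAAAADwAAAAAAAAAAAAAAAAAAAAAAAAAAAAAAAAAAAAAAAAAAAAAAAAAAAAAAAAAAAAAAAAAAAAAAAAAAAAAAAAAAAAAAAAAAAAAAAAAAAAAAAAAAAAAAAAAAAAAAAAAAAAAAAAAAAAAAAAAAAAAAAAAAAAAAAAAAAAAAAAAAAAAAAAAAAAAAAAAAAAAAAAAAAAAAAAAAAAAAAAAAAAAAAAAAAAAAAAAAAAAAAAAAAAAAAAAAAAAAAAAAAAAAAAAAAAAAAAAAAAAAAAAAAAAAAAAAAAAAAAAAAAAAAAAAAAAAAAcAAAPgAAAAAAAAAB/AAA/4AAAAAAAAAD/gAB/+AAAAAAAAAH/gAD//AAAAAAAAAP/wAH//AAAAAAAAAf/wA///AAAAAAAAA//4D///gAAAAAAAB//4P///gAAAAAAAD//8P///gAAAAAAAH//8P///gAAAAAAAH//+P///gAAAAAAAH//+H///gAAAAAAAH//+D///AAAAAAAAH///B///AAAAAAAAH///A///AAAAAAAAH///Af//AAAAAAAAH///AP/+AAAAAAAAH///AH/+AAAAAAAAH///AD/8AAAAAAAAH///AB/4AAAAAAAAH///AAfwAAAAAAAAH///AACAAAAAAAAAH///AAAAAAAAAAAAH//+AAAAAAAAAAAAH//+AAAAAAAAAAAAD//+AAAAAAAAAAAAD//8AAAAAAAAAAAAB//wAAAAAAAAAAAAA/8AAAAAAAAAAAAAAAAAAAAAAAAAAAAAAAAAAAAAAAAAA="/>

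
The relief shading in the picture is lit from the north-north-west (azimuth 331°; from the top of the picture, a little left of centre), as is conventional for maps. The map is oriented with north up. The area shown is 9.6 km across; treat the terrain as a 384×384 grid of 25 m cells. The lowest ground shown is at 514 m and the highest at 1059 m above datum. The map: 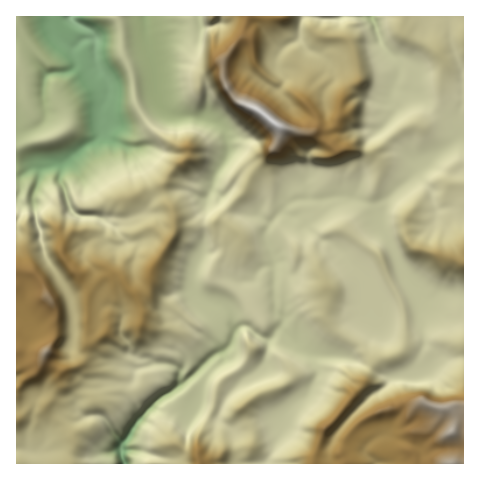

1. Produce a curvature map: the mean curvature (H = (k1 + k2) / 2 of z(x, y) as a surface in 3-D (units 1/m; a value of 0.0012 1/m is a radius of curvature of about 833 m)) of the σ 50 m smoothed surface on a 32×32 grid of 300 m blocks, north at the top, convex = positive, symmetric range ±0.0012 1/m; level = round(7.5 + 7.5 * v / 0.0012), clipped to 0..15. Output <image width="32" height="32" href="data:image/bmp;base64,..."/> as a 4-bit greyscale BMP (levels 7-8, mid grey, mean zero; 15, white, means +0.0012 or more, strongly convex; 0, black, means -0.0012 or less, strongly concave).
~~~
<image width="32" height="32" href="data:image/bmp;base64,Qk12AgAAAAAAAHYAAAAoAAAAIAAAACAAAAABAAQAAAAAAAACAAATCwAAEwsAABAAAAAAAAAAAAAAABEREQAiIiIAMzMzAERERABVVVUAZmZmAHd3dwCIiIgAmZmZAKqqqgC7u7sAzMzMAN3d3QDu7u4A////AId4hoGoZau1hmmra4d3lph3eLaQis2YdblFTRp3d2aFd2itWgunG2SHZl+0tleoereHVXpDpklbhWZk11+3dph2pmuopCt1l/l1ZU9BvP+9lGpmd4uQpeRK2mVr2SUjFo1td4hppWacZUq2aqYkZWmLtJdmVWiUVMWaZmNKumdmdvB7d4dnmWP4ZWd4p1qHm4alWNTaipmDd2dnqXdpd4h2pmmkqlemhpp2epZ3eld4aPJ5dZlZRmaYZ4iWd2tXeHjAiHibZViJiGiKt3eIZ2WeJearTYZKh3dnaoZ2xFaHlw9ZqEu2VpiXWHpneKN43KOMN1VV5mSIpmmIZotG+pmQzMuWp4x1mqWIZ6qVS2RowfcCFlZcd8dXd3d5hlyGd2Cj7aqGqnN7Zod3d3ZotneT45aauIVmZsaHeHdqZYaYZZZXeHe3VjumdmZ3aYdop3REaIhnf8knl2RHg0iXdnmohjZ1Mjr3dGj4NO+7hndnacymV4vp2GQCu/11Q4mJd3dppXR9MjMxffdKimdYuXeIeZZ19WeEHP9hqFuWdneHhpmHY+V2tY92KbZtZHd3l5dod1TWdqP3RZV3Z/Z3d5eWuGZblmaH9Vo4iGbFh2amimZ2jmd4ds12V3ZntVZ6ppdYk01nd3Wa5mZLvKR8mHimeFmcZ4iEJcasNTRhqnd3"/>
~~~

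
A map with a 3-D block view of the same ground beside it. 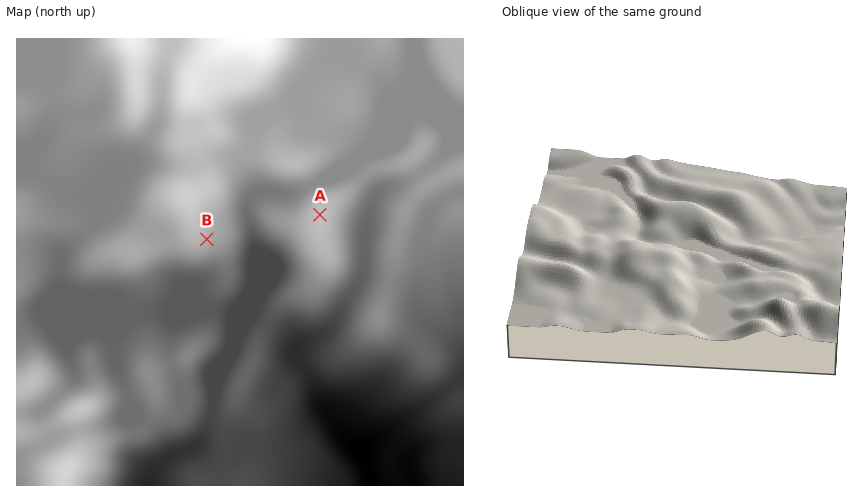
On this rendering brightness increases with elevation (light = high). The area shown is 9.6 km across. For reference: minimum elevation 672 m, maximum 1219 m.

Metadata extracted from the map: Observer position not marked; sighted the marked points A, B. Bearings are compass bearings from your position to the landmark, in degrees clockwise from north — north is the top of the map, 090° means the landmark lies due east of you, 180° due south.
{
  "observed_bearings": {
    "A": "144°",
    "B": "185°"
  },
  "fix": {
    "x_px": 221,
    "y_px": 78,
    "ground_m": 1150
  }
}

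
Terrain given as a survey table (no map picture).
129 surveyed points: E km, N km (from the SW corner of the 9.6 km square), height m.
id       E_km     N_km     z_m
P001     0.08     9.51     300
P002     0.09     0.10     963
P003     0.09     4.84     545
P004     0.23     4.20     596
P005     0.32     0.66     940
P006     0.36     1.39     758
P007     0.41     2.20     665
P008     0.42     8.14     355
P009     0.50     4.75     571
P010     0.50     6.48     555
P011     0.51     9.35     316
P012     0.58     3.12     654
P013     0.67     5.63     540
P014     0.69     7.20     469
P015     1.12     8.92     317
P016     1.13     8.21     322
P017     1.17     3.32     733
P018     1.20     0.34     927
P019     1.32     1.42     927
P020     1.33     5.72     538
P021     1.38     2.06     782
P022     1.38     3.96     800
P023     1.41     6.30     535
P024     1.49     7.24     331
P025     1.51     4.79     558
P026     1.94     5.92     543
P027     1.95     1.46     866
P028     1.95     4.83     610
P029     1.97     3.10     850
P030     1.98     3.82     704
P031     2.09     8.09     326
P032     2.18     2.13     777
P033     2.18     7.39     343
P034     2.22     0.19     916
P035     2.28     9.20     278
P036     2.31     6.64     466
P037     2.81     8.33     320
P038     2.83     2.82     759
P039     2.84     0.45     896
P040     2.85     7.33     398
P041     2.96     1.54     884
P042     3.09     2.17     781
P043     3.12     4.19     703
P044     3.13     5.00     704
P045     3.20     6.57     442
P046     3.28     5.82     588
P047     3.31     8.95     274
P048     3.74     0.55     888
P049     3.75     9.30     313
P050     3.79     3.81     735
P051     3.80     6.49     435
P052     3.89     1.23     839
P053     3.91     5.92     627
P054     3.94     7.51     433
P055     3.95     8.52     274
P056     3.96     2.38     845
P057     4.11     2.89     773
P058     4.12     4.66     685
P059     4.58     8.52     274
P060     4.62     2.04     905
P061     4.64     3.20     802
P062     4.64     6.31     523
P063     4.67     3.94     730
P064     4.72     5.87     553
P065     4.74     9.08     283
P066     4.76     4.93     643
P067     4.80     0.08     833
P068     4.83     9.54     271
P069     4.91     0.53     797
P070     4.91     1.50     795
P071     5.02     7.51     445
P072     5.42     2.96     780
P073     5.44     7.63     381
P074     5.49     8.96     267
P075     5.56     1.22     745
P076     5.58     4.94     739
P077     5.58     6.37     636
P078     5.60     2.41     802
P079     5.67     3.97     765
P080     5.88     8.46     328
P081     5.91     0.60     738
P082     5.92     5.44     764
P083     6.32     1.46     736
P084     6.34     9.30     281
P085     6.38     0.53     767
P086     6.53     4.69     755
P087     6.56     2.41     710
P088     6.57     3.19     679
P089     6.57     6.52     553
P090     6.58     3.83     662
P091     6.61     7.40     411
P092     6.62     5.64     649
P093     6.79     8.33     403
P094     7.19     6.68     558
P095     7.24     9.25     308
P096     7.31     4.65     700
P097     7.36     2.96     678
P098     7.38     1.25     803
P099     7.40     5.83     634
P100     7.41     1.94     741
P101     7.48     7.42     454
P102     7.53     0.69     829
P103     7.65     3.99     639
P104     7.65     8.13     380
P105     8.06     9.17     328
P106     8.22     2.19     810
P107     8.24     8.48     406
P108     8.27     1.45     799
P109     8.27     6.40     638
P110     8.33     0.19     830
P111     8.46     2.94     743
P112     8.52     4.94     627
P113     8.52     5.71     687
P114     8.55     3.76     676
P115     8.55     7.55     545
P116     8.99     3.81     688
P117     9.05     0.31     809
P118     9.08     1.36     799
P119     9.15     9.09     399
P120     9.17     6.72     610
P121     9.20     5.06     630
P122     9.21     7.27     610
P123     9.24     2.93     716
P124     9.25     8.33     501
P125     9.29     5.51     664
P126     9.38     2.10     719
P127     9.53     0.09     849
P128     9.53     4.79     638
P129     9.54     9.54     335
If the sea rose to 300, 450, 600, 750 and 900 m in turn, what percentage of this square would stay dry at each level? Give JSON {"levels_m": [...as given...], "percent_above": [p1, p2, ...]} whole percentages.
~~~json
{"levels_m": [300, 450, 600, 750, 900], "percent_above": [95, 76, 60, 29, 4]}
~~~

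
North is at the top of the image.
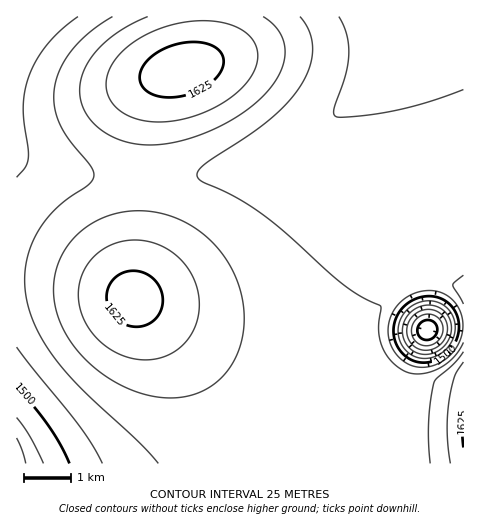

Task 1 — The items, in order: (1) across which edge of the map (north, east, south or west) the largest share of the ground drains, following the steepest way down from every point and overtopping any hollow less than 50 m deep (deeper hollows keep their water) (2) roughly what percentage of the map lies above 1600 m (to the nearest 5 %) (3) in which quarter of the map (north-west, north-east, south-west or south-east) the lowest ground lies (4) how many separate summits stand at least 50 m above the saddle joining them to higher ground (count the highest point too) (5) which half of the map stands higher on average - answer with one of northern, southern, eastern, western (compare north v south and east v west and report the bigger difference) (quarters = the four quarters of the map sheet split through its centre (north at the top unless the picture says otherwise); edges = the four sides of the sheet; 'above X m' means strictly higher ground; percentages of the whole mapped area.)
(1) Drainage is mainly to the north: more ground falls towards that edge than towards any other.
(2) About 10 % of the map lies above 1600 m.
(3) The lowest point lies in the south-east quarter of the map.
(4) There are 3 summits with 50 m or more of prominence.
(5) On average the western half of the map is the higher ground.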